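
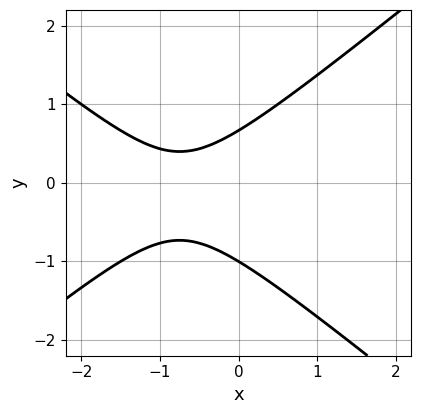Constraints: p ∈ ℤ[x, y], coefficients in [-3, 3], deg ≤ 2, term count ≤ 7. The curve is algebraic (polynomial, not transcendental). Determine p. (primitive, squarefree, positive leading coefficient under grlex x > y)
(a) deg p = 2. The shape is more complex than any degree-1 curve.
(b) From the visible intercepts: it meets the y-axis at y = -1 (among the integer gridlines); the curve avoids every integer x-axis point in the box.
(c) Together with the visible shape, these determine p as stated.

2*x^2 - 3*y^2 + 3*x - y + 2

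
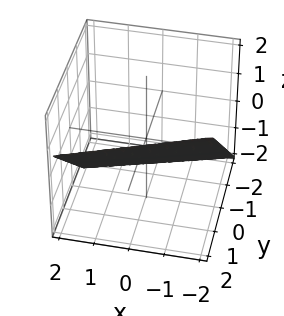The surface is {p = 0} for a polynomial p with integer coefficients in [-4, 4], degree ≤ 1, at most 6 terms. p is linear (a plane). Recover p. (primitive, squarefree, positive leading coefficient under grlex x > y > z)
x - 3*y + 3*z + 2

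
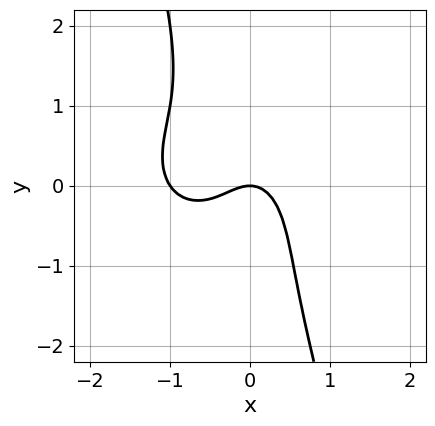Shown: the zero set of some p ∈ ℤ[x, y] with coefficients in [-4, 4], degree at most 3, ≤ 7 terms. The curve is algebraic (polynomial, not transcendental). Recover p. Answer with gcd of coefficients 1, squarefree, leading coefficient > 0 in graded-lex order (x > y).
1. deg p = 3. No degree-2 curve has this shape.
2. Against the integer gridlines: one y-axis crossing is at y = 0; among the integer gridlines, it crosses the x-axis at x ∈ {-1, 0}.
3. The integer polynomial consistent with all of this is the stated p.

3*x^3 + 3*x*y^2 + y^3 + 3*x^2 + 2*y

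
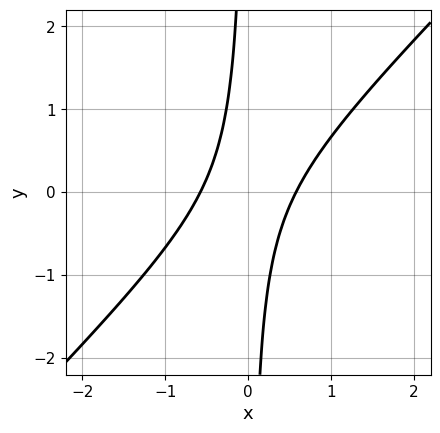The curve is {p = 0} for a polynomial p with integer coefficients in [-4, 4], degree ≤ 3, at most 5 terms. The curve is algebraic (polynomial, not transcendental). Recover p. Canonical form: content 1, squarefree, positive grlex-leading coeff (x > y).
3*x^2 - 3*x*y - 1

1. The degree is 2 — no degree-1 curve has this shape.
2. From the visible intercepts: it misses every integer gridline on the y-axis.
3. These observations pin down the coefficients.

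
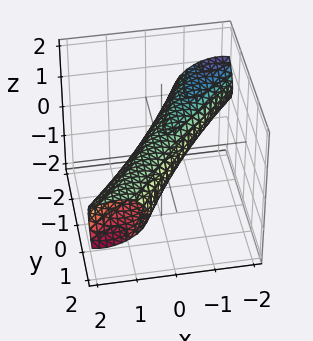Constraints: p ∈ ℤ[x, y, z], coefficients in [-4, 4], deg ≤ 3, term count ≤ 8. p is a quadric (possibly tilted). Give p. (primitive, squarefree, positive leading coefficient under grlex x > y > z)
2*x^2 - 3*x*y + x*z + y^2 + 3*z^2 - 1

First, the degree is 2 — the shape is more complex than any degree-1 surface.
Then, against the integer gridlines: among the integer gridlines, it crosses the y-axis at y ∈ {-1, 1}.
Finally, the integer polynomial consistent with all of this is the stated p.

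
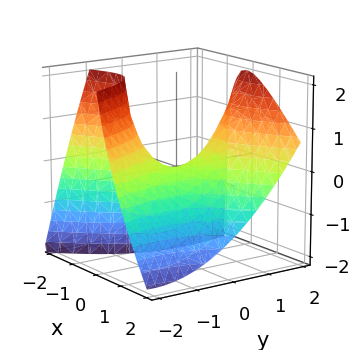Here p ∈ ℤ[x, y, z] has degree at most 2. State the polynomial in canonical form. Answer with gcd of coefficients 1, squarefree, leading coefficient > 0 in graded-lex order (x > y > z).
1. deg p = 2. No degree-1 surface has this shape.
2. Reading off the gridlines: it meets the z-axis at z = 0 (among the integer gridlines); one y-axis crossing is at y = 0; one x-axis crossing is at x = 0.
3. The integer polynomial consistent with all of this is the stated p.

2*x^2 - 2*x*y + 2*x*z - y^2 + 2*z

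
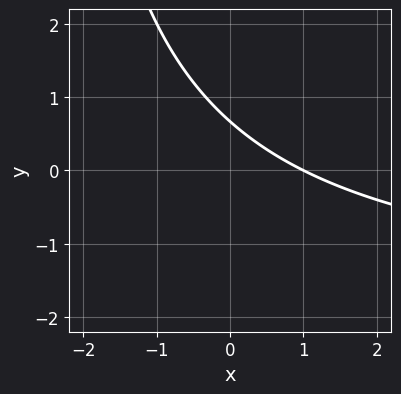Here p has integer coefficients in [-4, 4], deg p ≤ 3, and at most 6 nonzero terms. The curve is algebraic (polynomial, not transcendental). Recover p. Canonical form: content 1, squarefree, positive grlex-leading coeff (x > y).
The degree is 2 — a generic line meets the curve in up to 2 points.
From the visible intercepts: one x-axis crossing is at x = 1.
Matching integer coefficients to the picture gives p.

x*y + 2*x + 3*y - 2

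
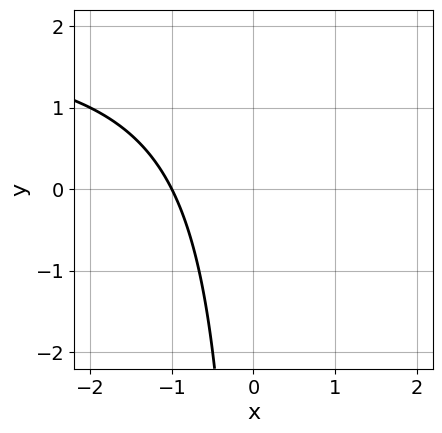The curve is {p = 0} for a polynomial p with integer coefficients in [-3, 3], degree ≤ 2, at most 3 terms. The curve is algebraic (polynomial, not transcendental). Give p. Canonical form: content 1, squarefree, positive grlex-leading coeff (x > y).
(a) The degree is 2 — the shape is more complex than any degree-1 curve.
(b) Checking where it meets the axes: no y-intercept at any integer in the box; it meets the x-axis at x = -1 (among the integer gridlines).
(c) Putting this together gives p.

x*y - 2*x - 2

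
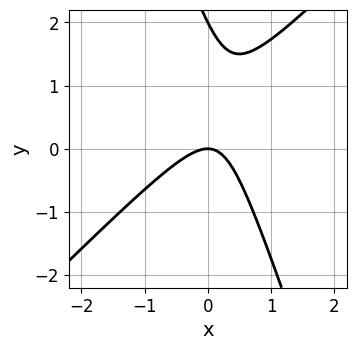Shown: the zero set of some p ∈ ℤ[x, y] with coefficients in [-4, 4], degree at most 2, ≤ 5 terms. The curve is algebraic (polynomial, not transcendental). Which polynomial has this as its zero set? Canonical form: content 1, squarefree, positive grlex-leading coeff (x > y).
(a) The degree is 2 — the shape is more complex than any degree-1 curve.
(b) From the visible intercepts: it meets the x-axis at x = 0 (among the integer gridlines); the y-axis gridline crossings are at y ∈ {0, 2}.
(c) Putting this together gives p.

3*x^2 - 2*x*y - y^2 + 2*y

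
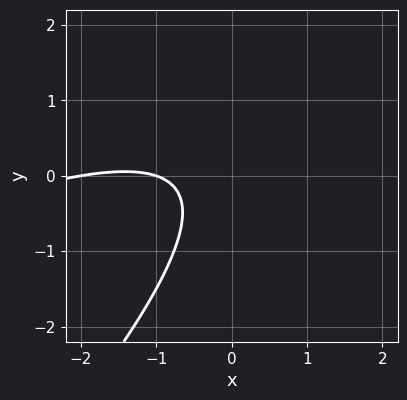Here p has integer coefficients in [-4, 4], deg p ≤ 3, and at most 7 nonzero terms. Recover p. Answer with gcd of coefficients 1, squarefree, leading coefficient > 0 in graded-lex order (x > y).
x^2 - 3*x*y + 2*y^2 + 3*x + 2

(a) Degree: the shape is more complex than any degree-1 curve, so deg p = 2.
(b) From the axis intercepts and sections: it misses every integer gridline on the y-axis; the x-axis gridline crossings are at x ∈ {-2, -1}.
(c) Fitting integer coefficients to these (and the overall shape) gives p.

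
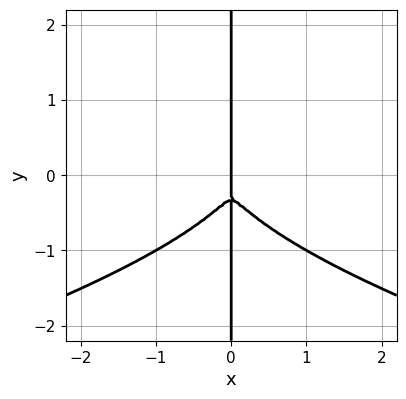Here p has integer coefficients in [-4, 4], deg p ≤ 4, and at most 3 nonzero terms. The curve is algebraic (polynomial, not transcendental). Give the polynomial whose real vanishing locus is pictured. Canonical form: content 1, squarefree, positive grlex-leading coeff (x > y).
3*x*y^3 + 2*x^3 + x*y^2

(a) Degree: no degree-3 curve has this shape, so deg p = 4.
(b) From the axis intercepts and sections: the visible y-axis segment lies entirely on the curve; it crosses the x-axis at the gridline x = 0.
(c) Fitting integer coefficients to these (and the overall shape) gives p.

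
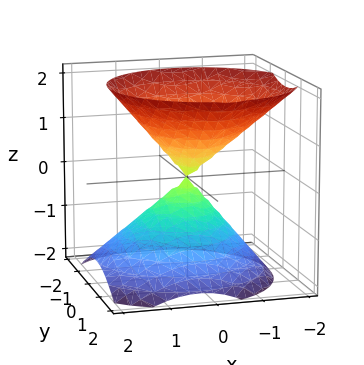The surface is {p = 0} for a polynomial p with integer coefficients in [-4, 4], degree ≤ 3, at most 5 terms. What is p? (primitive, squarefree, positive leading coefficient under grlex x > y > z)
3*x^2 + x*z + 3*y^2 - 3*z^2

There are 2 components.
deg p = 2.
Observable constraints: it crosses the y-axis at the gridline y = 0; one z-axis crossing is at z = 0.
These observations pin down the coefficients.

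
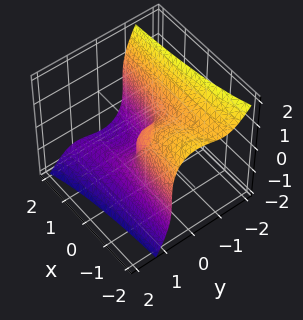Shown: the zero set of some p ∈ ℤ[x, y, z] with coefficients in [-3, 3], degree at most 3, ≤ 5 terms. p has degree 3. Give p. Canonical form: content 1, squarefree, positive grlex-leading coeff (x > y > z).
Degree: a generic line meets the surface in up to 3 points, so deg p = 3.
From the axis intercepts and sections: one x-axis crossing is at x = 0; one y-axis crossing is at y = 0; one z-axis crossing is at z = 0.
Assembling these constraints gives the stated polynomial.

2*x*y^2 - 3*y^3 - z^3 - 2*x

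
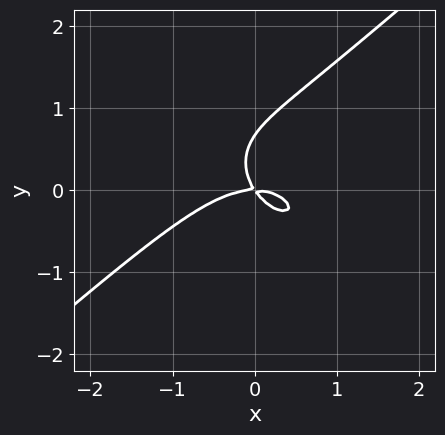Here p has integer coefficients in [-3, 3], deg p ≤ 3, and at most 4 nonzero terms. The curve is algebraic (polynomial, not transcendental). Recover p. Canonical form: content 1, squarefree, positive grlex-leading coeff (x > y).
(a) Degree: a generic line meets the curve in up to 3 points, so deg p = 3.
(b) From the axis intercepts and sections: it crosses the x-axis at the gridline x = 0; it meets the y-axis at y = 0 (among the integer gridlines).
(c) Putting this together gives p.

2*x^3 - 3*y^3 + 3*x*y + 2*y^2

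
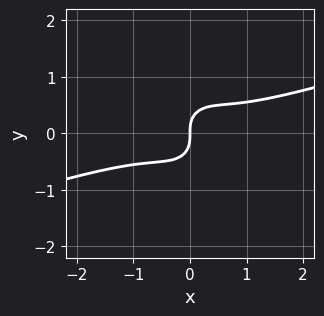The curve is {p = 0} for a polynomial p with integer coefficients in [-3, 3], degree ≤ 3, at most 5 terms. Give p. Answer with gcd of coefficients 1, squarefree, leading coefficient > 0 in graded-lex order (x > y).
x^3 - 3*x^2*y - 2*y^3 + x

(a) deg p = 3.
(b) Reading off the gridlines: it meets the x-axis at x = 0 (among the integer gridlines); it meets the y-axis at y = 0 (among the integer gridlines).
(c) Assembling these constraints gives the stated polynomial.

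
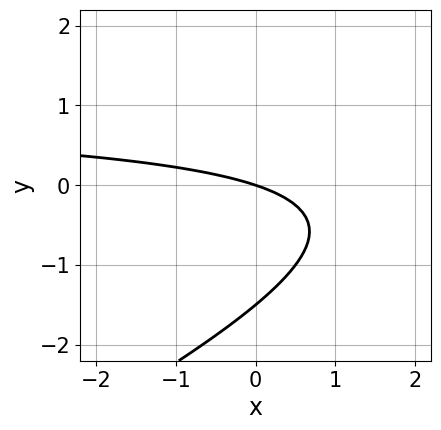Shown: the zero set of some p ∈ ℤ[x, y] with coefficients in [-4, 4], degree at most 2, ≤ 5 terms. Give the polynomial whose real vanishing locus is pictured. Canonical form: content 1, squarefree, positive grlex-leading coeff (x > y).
x*y - 2*y^2 - x - 3*y

First, deg p = 2.
Next, from the axis intercepts and sections: one y-axis crossing is at y = 0; one x-axis crossing is at x = 0.
Finally, putting this together gives p.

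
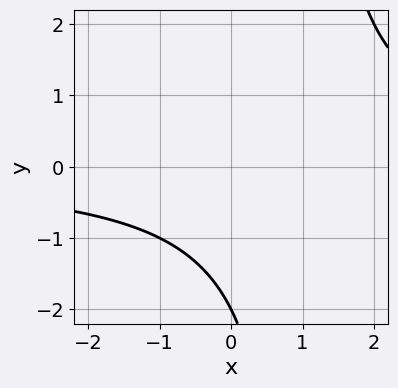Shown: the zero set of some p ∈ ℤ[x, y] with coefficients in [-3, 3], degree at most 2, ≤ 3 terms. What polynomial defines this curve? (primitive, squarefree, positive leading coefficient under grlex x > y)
First, degree: no degree-1 curve has this shape, so deg p = 2.
Next, from the visible intercepts: the curve avoids every integer x-axis point in the box; one y-axis crossing is at y = -2.
Finally, together with the visible shape, these determine p as stated.

x*y - y - 2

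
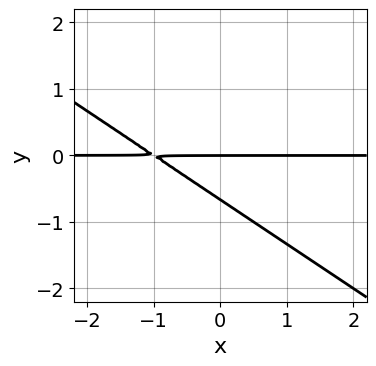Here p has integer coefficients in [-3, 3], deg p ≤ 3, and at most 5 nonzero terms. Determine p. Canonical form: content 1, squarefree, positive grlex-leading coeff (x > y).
First, the degree is 2 — the shape is more complex than any degree-1 curve.
Then, reading off the gridlines: one y-axis crossing is at y = 0; the visible x-axis segment lies entirely on the curve.
Finally, putting this together gives p.

2*x*y + 3*y^2 + 2*y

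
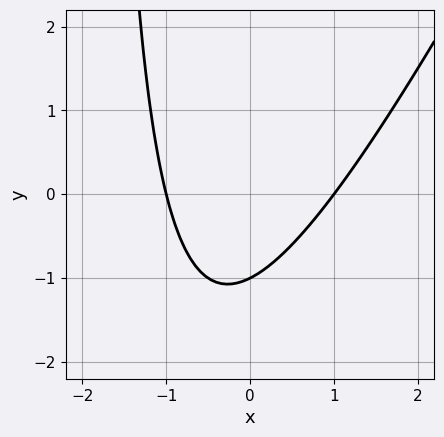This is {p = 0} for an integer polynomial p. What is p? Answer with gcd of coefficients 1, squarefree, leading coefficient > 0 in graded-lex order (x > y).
2*x^2 - x*y - 2*y - 2

Degree: the shape is more complex than any degree-1 curve, so deg p = 2.
Observable constraints: it meets the y-axis at y = -1 (among the integer gridlines); among the integer gridlines, it crosses the x-axis at x ∈ {-1, 1}.
Assembling these constraints gives the stated polynomial.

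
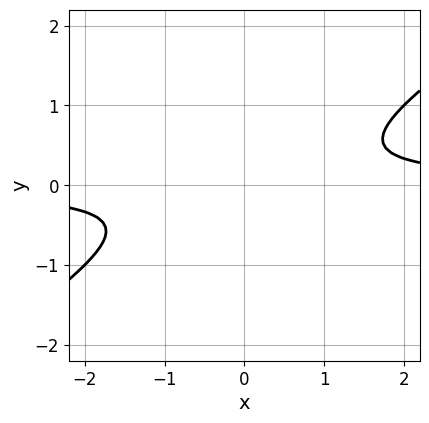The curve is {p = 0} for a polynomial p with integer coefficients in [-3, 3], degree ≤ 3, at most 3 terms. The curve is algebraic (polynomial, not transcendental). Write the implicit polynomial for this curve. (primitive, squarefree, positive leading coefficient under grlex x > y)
First, degree: the shape is more complex than any degree-1 curve, so deg p = 2.
Next, observable constraints: the curve avoids every integer x-axis point in the box; it misses every integer gridline on the y-axis.
Finally, these observations pin down the coefficients.

2*x*y - 3*y^2 - 1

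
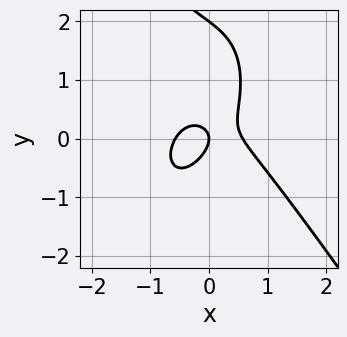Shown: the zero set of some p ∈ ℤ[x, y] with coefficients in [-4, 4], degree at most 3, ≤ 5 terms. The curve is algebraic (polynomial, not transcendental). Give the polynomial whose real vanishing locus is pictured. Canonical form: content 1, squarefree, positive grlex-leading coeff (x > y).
3*x^3 + y^3 + 2*x*y - 2*y^2 - x

1. The degree is 3 — the shape is more complex than any degree-2 curve.
2. Against the integer gridlines: it crosses the x-axis at the gridline x = 0; the y-axis gridline crossings are at y ∈ {0, 2}.
3. These observations pin down the coefficients.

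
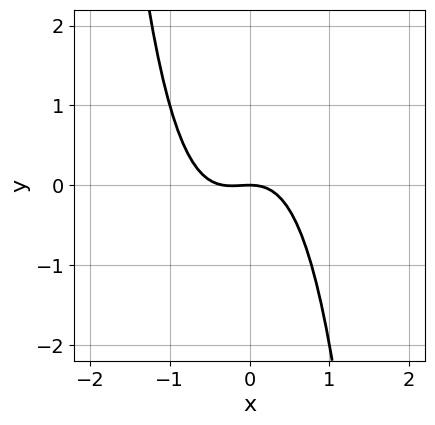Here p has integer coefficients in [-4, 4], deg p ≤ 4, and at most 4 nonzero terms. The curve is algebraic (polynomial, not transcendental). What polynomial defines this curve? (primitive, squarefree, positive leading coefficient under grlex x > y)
3*x^3 + x^2 + 2*y

Degree: no degree-2 curve has this shape, so deg p = 3.
From the visible intercepts: it meets the x-axis at x = 0 (among the integer gridlines); one y-axis crossing is at y = 0.
Fitting integer coefficients to these (and the overall shape) gives p.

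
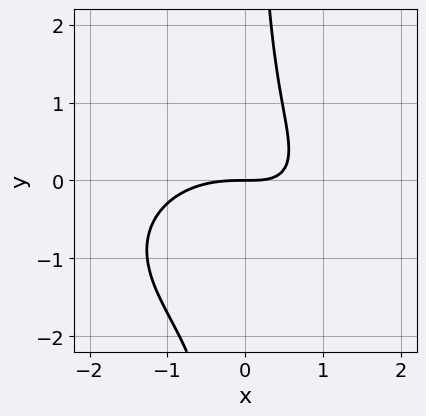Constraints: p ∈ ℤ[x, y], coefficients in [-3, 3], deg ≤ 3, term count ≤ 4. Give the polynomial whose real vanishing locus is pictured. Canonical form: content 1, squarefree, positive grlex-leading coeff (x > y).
Degree: the shape is more complex than any degree-2 curve, so deg p = 3.
Reading off the gridlines: one y-axis crossing is at y = 0; it meets the x-axis at x = 0 (among the integer gridlines).
Together with the visible shape, these determine p as stated.

x^3 + 2*x*y^2 + 2*x*y - 2*y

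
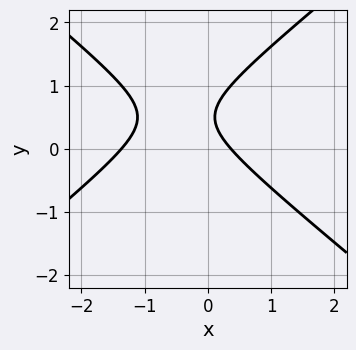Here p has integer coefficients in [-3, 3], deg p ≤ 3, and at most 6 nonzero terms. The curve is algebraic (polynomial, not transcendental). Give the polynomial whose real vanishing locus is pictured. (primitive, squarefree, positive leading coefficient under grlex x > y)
2*x^2 - 3*y^2 + 2*x + 3*y - 1

1. deg p = 2. A generic line meets the curve in up to 2 points.
2. Against the integer gridlines: no y-intercept at any integer in the box.
3. Together with the visible shape, these determine p as stated.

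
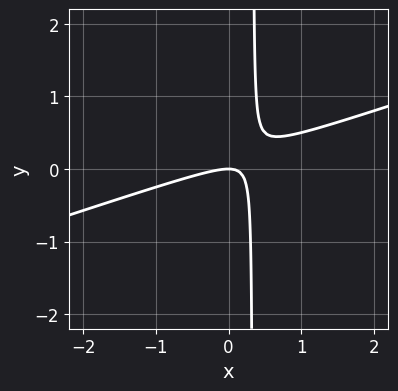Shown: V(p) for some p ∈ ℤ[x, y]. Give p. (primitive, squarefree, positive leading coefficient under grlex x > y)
x^2 - 3*x*y + y

First, degree: no degree-1 curve has this shape, so deg p = 2.
Then, from the axis intercepts and sections: it meets the y-axis at y = 0 (among the integer gridlines); one x-axis crossing is at x = 0.
Finally, together with the visible shape, these determine p as stated.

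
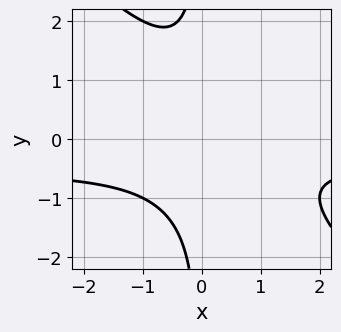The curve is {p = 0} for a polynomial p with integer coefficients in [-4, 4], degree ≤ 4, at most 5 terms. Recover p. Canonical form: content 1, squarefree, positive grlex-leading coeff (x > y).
2*x^2*y + 2*x*y^2 + x^2 - x + 2

Degree: the shape is more complex than any degree-2 curve, so deg p = 3.
Against the integer gridlines: it misses every integer gridline on the y-axis; no x-intercept at any integer in the box.
Together with the visible shape, these determine p as stated.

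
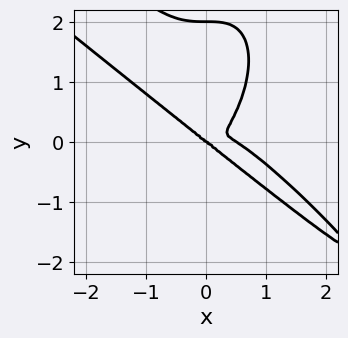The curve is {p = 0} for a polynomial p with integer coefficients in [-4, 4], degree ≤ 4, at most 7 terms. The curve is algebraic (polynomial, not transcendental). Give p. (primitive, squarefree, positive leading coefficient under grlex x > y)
2*x^4 + 3*x^3*y + y^4 - x^3 - 2*y^3

1. Degree: a generic line meets the curve in up to 4 points, so deg p = 4.
2. From the axis intercepts and sections: among the integer gridlines, it crosses the y-axis at y ∈ {0, 2}; one x-axis crossing is at x = 0.
3. Assembling these constraints gives the stated polynomial.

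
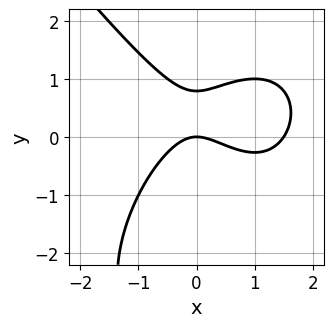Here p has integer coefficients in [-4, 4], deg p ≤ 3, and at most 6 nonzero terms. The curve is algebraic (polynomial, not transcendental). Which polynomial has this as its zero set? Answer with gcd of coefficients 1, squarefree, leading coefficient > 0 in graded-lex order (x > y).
2*x^3 + y^3 - 3*x^2 + 3*y^2 - 3*y

deg p = 3.
From the visible intercepts: one x-axis crossing is at x = 0; it crosses the y-axis at the gridline y = 0.
The integer polynomial consistent with all of this is the stated p.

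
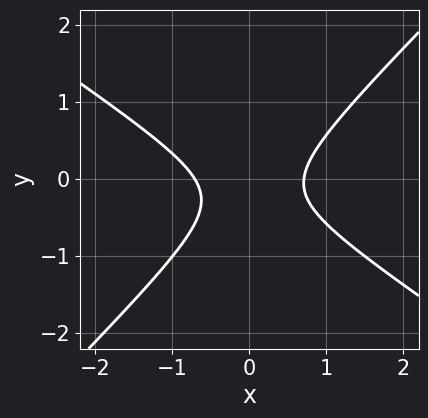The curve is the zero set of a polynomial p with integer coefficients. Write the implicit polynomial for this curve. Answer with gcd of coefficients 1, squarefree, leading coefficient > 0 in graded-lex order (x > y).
2*x^2 + x*y - 3*y^2 - y - 1

First, the degree is 2 — the shape is more complex than any degree-1 curve.
Then, reading off the gridlines: it misses every integer gridline on the y-axis.
Finally, matching integer coefficients to the picture gives p.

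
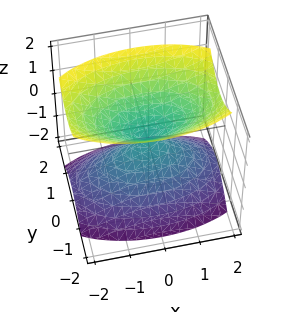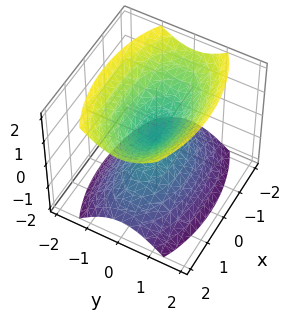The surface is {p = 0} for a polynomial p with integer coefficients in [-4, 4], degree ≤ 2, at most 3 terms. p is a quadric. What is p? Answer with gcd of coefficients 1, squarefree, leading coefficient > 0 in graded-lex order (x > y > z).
The picture has 2 separate pieces. They look like related sheets of one shape, so recover p as a whole.
The degree is 2 — a double cone through the origin; a quadric.
Symmetries: the z ↦ −z reflection is a symmetry, so z appears only in even powers; the y ↦ −y reflection is a symmetry, so y appears only in even powers; the x ↦ −x reflection is a symmetry, so x appears only in even powers.
Against the integer gridlines: it crosses the y-axis at the gridline y = 0; one x-axis crossing is at x = 0.
Solving for integer coefficients yields p as stated.

x^2 + 3*y^2 - 2*z^2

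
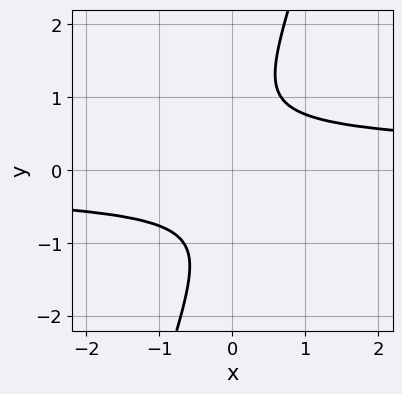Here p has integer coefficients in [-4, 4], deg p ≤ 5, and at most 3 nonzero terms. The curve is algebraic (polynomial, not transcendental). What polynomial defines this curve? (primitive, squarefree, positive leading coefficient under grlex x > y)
(a) deg p = 4. The shape is more complex than any degree-3 curve.
(b) Checking where it meets the axes: the curve avoids every integer y-axis point in the box; it misses every integer gridline on the x-axis.
(c) Solving for integer coefficients yields p as stated.

3*x*y^3 - y^4 - 1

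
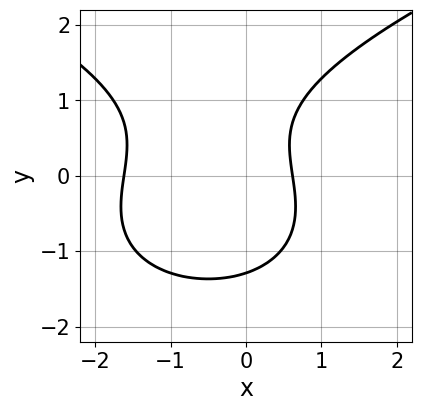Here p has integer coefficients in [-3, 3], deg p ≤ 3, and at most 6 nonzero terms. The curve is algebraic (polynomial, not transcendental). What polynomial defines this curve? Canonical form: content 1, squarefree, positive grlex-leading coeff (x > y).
1. The degree is 3 — a generic line meets the curve in up to 3 points.
2. The integer polynomial consistent with all of this is the stated p.

2*y^3 - 3*x^2 - 3*x - y + 3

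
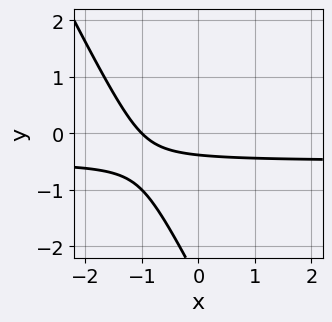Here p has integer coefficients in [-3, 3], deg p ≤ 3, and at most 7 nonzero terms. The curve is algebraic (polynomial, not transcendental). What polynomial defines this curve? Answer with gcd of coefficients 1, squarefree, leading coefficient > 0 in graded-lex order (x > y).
2*x*y + y^2 + x + 3*y + 1

First, deg p = 2. A generic line meets the curve in up to 2 points.
Then, observable constraints: it meets the x-axis at x = -1 (among the integer gridlines).
Finally, matching integer coefficients to the picture gives p.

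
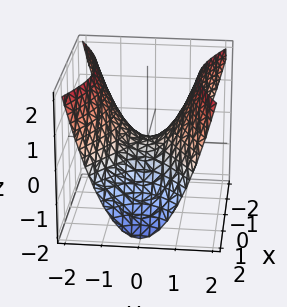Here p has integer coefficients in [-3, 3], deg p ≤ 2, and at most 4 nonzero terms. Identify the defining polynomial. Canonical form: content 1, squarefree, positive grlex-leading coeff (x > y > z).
The degree is 2 — a saddle surface; a quadric.
Symmetries: it's symmetric under x → −x, forcing even powers of x; mirror symmetry y ↦ −y ⇒ only even powers of y.
From the axis intercepts and sections: one y-axis crossing is at y = 0; one x-axis crossing is at x = 0; it meets the z-axis at z = 0 (among the integer gridlines).
These observations pin down the coefficients.

x^2 - 2*y^2 + 2*z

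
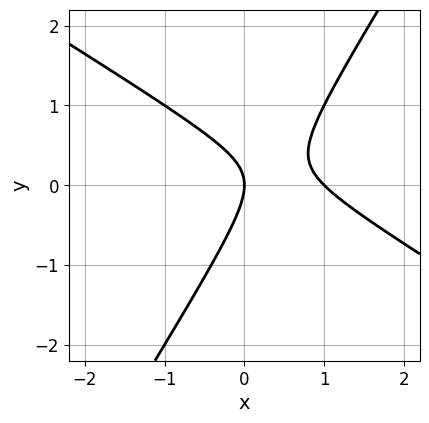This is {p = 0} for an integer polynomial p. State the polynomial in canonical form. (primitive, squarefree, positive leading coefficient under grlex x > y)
x^2 + x*y - y^2 - x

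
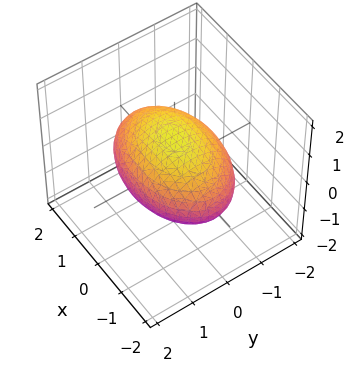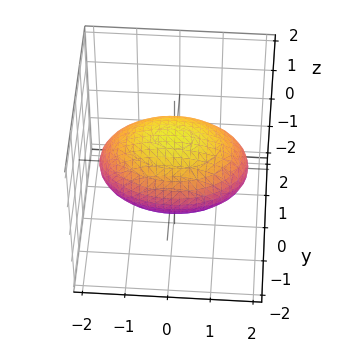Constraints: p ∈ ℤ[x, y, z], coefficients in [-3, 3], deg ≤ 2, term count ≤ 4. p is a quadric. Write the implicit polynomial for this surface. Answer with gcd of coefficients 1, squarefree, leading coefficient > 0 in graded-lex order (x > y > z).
(a) Degree: a closed, bounded, convex surface; a quadric, so deg p = 2.
(b) Symmetries: mirror symmetry x ↦ −x ⇒ only even powers of x; it's symmetric under z → −z, forcing even powers of z; it's symmetric under y → −y, forcing even powers of y.
(c) Reading off the gridlines: among the integer gridlines, it crosses the z-axis at z ∈ {-1, 1}.
(d) These observations pin down the coefficients.

x^2 + 2*y^2 + 3*z^2 - 3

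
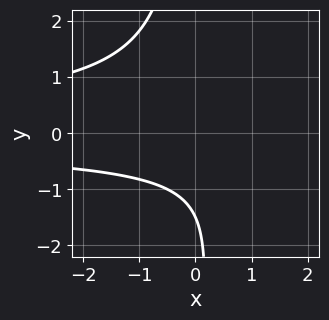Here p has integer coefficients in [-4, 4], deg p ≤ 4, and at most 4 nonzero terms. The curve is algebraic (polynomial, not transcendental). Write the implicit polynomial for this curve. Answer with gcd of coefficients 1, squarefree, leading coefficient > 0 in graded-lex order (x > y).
2*x*y^2 + 2*y + 3

(a) The degree is 3 — no degree-2 curve has this shape.
(b) From the axis intercepts and sections: it misses every integer gridline on the x-axis.
(c) Fitting integer coefficients to these (and the overall shape) gives p.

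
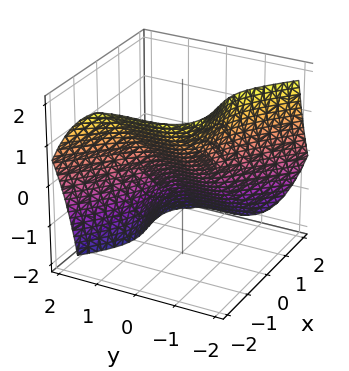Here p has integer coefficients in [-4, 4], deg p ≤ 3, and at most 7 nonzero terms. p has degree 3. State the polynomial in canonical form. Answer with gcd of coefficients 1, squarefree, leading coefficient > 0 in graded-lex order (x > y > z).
(a) deg p = 3.
(b) Against the integer gridlines: one x-axis crossing is at x = 0; it crosses the y-axis at the gridline y = 0; it crosses the z-axis at the gridline z = 0.
(c) Putting this together gives p.

x^3 + x^2*z + y^3 + x + z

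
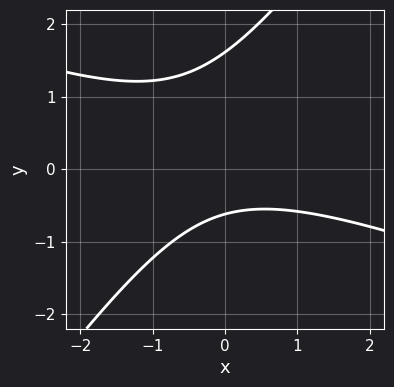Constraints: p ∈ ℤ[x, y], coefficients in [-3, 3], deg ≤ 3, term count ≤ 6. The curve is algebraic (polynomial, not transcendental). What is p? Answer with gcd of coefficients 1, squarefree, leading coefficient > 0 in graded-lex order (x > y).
1. deg p = 2.
2. Observable constraints: the curve avoids every integer x-axis point in the box.
3. Solving for integer coefficients yields p as stated.

x^2 + 2*x*y - 2*y^2 + 2*y + 2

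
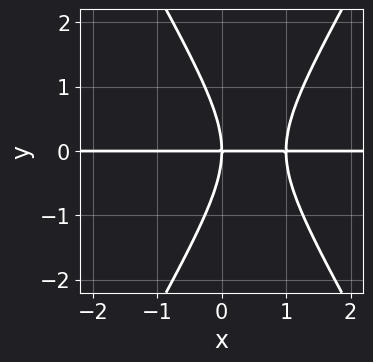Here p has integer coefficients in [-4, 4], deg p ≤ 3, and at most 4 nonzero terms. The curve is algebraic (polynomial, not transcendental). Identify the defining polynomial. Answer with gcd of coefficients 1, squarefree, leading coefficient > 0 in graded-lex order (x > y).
3*x^2*y - y^3 - 3*x*y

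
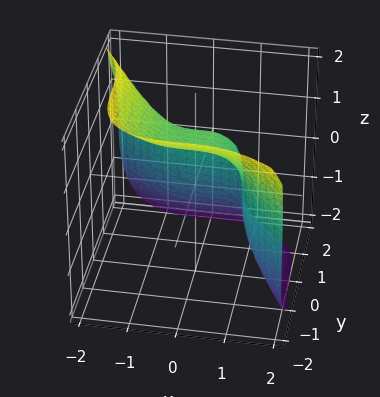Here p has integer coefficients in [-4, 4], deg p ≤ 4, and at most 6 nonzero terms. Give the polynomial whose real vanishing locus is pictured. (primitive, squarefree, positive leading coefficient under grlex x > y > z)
3*x^3 + 3*y^3 + 2*z^3 + y - 3

First, the degree is 3 — the shape is more complex than any degree-2 surface.
Then, checking where it meets the axes: it meets the x-axis at x = 1 (among the integer gridlines).
Finally, putting this together gives p.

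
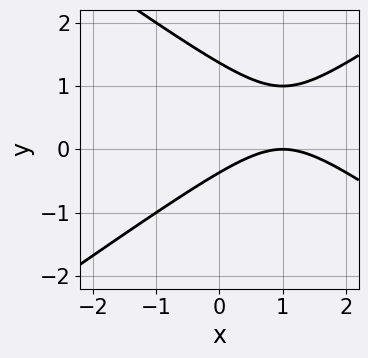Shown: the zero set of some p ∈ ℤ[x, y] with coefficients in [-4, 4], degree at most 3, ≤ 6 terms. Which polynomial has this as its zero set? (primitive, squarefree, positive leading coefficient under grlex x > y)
deg p = 2. The shape is more complex than any degree-1 curve.
Checking where it meets the axes: it meets the x-axis at x = 1 (among the integer gridlines).
Putting this together gives p.

x^2 - 2*y^2 - 2*x + 2*y + 1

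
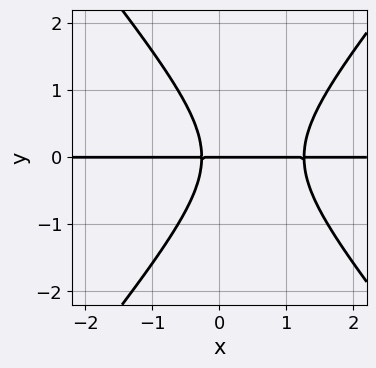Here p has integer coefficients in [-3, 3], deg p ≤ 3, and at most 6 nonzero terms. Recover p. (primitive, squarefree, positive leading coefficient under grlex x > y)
3*x^2*y - 2*y^3 - 3*x*y - y

1. The degree is 3 — a generic line meets the curve in up to 3 points.
2. Observable constraints: every point of the x-axis in the box is on the curve; one y-axis crossing is at y = 0.
3. The integer polynomial consistent with all of this is the stated p.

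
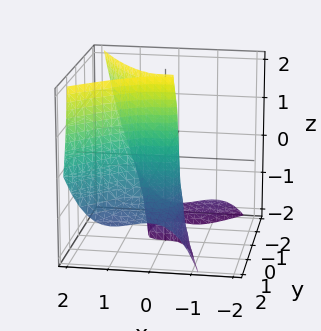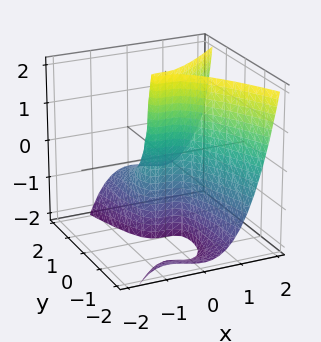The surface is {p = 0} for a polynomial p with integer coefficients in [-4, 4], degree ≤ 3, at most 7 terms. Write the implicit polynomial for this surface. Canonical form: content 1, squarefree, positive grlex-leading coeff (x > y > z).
deg p = 3. The shape is more complex than any degree-2 surface.
Against the integer gridlines: one y-axis crossing is at y = 0; the visible z-axis segment lies entirely on the surface.
These observations pin down the coefficients.

3*x^3 - 2*x^2*y - 2*y^2*z - 3*y^2 + 2*y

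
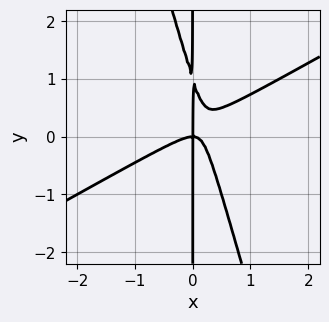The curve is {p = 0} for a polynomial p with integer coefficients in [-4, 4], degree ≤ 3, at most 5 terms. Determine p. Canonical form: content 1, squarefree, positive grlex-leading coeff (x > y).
First, deg p = 3. No degree-2 curve has this shape.
Then, reading off the gridlines: it meets the x-axis at x = 0 (among the integer gridlines); the visible y-axis segment lies entirely on the curve.
Finally, the integer polynomial consistent with all of this is the stated p.

2*x^3 - 3*x^2*y - x*y^2 + x*y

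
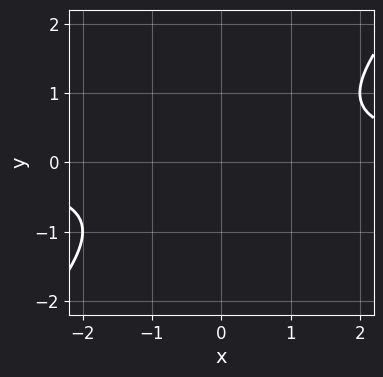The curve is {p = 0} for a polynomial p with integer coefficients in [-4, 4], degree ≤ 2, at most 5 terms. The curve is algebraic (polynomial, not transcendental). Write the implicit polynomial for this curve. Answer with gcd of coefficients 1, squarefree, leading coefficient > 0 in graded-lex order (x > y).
deg p = 2.
Checking where it meets the axes: no y-intercept at any integer in the box; no x-intercept at any integer in the box.
Matching integer coefficients to the picture gives p.

x*y - y^2 - 1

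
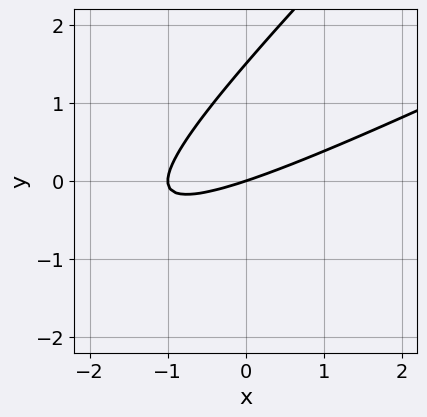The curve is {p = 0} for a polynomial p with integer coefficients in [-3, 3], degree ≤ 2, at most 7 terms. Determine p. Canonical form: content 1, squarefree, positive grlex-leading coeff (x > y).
x^2 - 3*x*y + 2*y^2 + x - 3*y

Degree: no degree-1 curve has this shape, so deg p = 2.
From the visible intercepts: one y-axis crossing is at y = 0; the x-axis gridline crossings are at x ∈ {-1, 0}.
The integer polynomial consistent with all of this is the stated p.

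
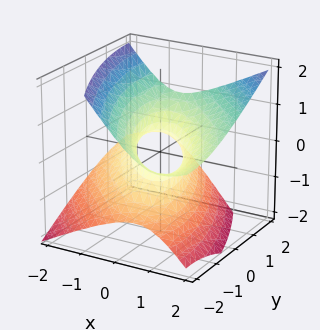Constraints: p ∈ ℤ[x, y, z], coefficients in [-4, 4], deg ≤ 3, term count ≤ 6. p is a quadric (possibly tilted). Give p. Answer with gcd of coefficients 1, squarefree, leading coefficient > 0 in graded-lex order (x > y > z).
2*x^2 + 2*x*y - 2*x*z + y^2 - 3*z^2 - 1

First, the degree is 2 — the shape is more complex than any degree-1 surface.
Next, observable constraints: among the integer gridlines, it crosses the y-axis at y ∈ {-1, 1}; no z-intercept at any integer in the box.
Finally, matching integer coefficients to the picture gives p.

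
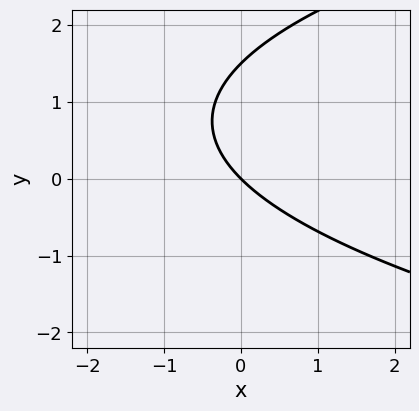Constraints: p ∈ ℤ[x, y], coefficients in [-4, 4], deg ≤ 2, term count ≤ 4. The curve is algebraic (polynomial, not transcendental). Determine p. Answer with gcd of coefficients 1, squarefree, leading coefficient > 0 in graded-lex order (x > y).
2*y^2 - 3*x - 3*y

(a) The degree is 2 — no degree-1 curve has this shape.
(b) From the axis intercepts and sections: one y-axis crossing is at y = 0; it meets the x-axis at x = 0 (among the integer gridlines).
(c) Assembling these constraints gives the stated polynomial.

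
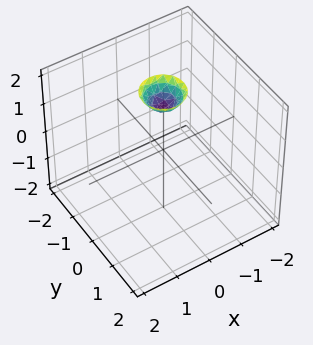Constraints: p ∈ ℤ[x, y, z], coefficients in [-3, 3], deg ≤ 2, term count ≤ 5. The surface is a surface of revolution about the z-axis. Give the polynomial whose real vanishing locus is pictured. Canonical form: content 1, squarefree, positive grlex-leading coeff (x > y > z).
3*x^2 + 3*y^2 - 2*z + 3

1. The degree is 2 — a generic line meets the surface in up to 2 points.
2. Symmetries: rotational symmetry about the z-axis ⇒ p depends on x, y only through x² + y².
3. From the visible intercepts: the surface avoids every integer y-axis point in the box; a circular section at z = 2 has radius between 0 and 1; it misses every integer gridline on the x-axis.
4. Matching integer coefficients to the picture gives p.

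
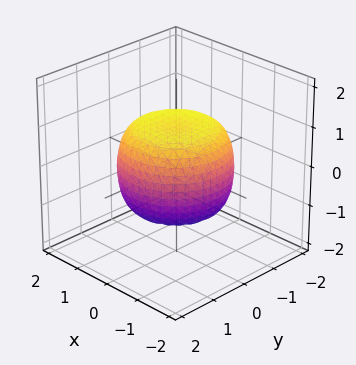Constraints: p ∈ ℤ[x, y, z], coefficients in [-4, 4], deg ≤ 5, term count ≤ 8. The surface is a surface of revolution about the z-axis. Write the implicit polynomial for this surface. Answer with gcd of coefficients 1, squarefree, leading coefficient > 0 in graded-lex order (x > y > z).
2*x^4 + 4*x^2*y^2 + 2*y^4 - 2*x^2 - 2*y^2 + 3*z^2 - 3

1. deg p = 4.
2. Symmetry: every cross-section ⟂ z is a circle, so x, y appear only via x² + y².
3. Checking where it meets the axes: among the integer gridlines, it crosses the z-axis at z ∈ {-1, 1}; a circular section at z = 0 has radius between 1 and 2.
4. The integer polynomial consistent with all of this is the stated p.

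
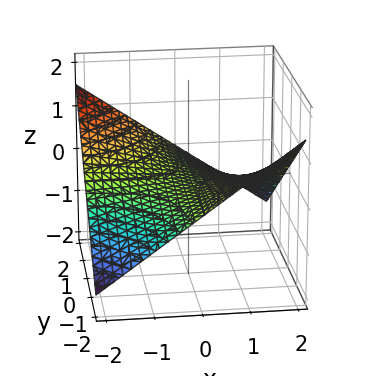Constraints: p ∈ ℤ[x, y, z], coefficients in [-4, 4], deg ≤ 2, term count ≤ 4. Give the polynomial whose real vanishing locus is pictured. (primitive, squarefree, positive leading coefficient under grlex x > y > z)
x*y + 3*z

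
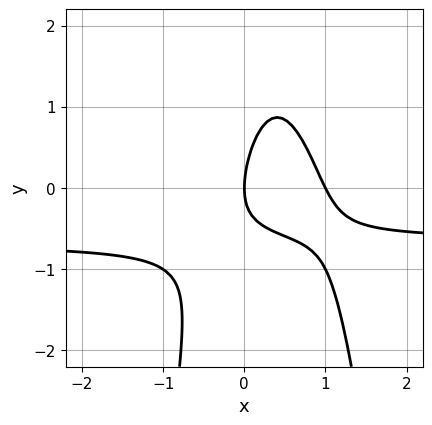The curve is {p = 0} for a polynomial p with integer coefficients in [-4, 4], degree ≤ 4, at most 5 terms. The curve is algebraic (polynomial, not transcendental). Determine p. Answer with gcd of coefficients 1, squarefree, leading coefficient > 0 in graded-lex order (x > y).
1. Degree: no degree-2 curve has this shape, so deg p = 3.
2. Reading off the gridlines: among the integer gridlines, it crosses the x-axis at x ∈ {0, 1}; one y-axis crossing is at y = 0.
3. Assembling these constraints gives the stated polynomial.

3*x^2*y + 2*x^2 - 2*x*y + y^2 - 2*x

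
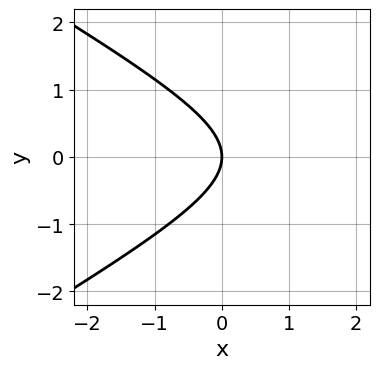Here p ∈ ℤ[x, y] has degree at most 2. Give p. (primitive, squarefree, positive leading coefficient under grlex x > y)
deg p = 2.
Symmetries: the y ↦ −y reflection is a symmetry, so y appears only in even powers.
Checking where it meets the axes: it crosses the y-axis at the gridline y = 0; it meets the x-axis at x = 0 (among the integer gridlines).
Together with the visible shape, these determine p as stated.

x^2 - 3*y^2 - 3*x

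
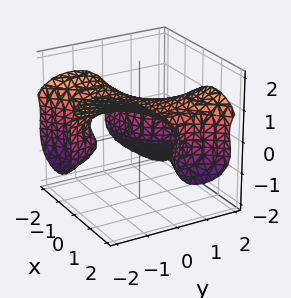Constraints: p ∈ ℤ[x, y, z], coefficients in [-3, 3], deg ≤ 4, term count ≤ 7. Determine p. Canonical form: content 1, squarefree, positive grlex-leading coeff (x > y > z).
deg p = 3. No degree-2 surface has this shape.
Observable constraints: it misses every integer gridline on the x-axis; it misses every integer gridline on the y-axis.
Assembling these constraints gives the stated polynomial.

2*x^2*y - 2*x*y^2 + 3*z^3 - z - 1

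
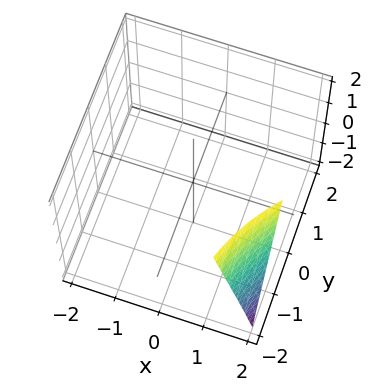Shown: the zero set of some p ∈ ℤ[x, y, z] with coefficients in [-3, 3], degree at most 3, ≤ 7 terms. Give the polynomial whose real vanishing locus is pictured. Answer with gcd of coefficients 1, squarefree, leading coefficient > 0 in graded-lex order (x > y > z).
x^3 - x^2*y - 3*x^2 + x*z - 3

First, deg p = 3. No degree-2 surface has this shape.
Next, checking where it meets the axes: no z-intercept at any integer in the box; no x-intercept at any integer in the box.
Finally, fitting integer coefficients to these (and the overall shape) gives p.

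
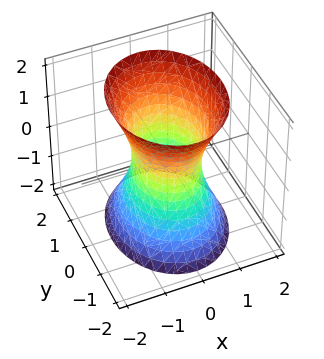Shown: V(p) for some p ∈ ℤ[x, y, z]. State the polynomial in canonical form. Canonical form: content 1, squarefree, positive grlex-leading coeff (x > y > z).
(a) deg p = 2. One connected sheet with a waist; a quadric.
(b) Symmetries: mirror symmetry z ↦ −z ⇒ only even powers of z; the x ↦ −x reflection is a symmetry, so x appears only in even powers; the y ↦ −y reflection is a symmetry, so y appears only in even powers.
(c) From the axis intercepts and sections: among the integer gridlines, it crosses the y-axis at y ∈ {-1, 1}; no z-intercept at any integer in the box.
(d) Together with the visible shape, these determine p as stated.

3*x^2 + 2*y^2 - z^2 - 2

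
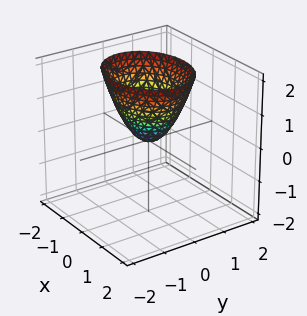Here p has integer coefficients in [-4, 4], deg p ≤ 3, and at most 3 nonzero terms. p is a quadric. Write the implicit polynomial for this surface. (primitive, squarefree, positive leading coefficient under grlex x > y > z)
2*x^2 + 3*y^2 - 2*z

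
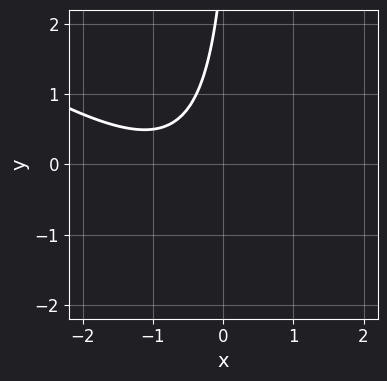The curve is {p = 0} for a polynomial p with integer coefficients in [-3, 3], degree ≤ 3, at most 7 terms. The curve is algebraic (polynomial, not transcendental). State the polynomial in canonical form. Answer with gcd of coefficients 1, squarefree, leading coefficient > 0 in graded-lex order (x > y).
2*x^2 + 3*x*y + 3*x - y + 3

1. deg p = 2.
2. Observable constraints: no y-intercept at any integer in the box; the curve avoids every integer x-axis point in the box.
3. Together with the visible shape, these determine p as stated.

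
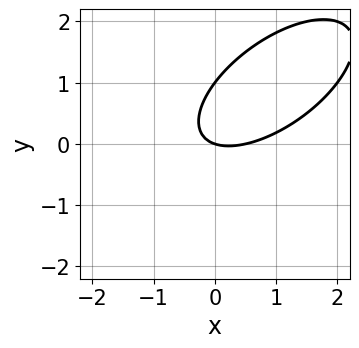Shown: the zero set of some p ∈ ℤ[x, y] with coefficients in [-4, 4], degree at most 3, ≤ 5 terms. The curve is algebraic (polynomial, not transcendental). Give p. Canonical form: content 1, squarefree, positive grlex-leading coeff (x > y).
2*x^2 - 3*x*y + 3*y^2 - x - 3*y

First, deg p = 2. A generic line meets the curve in up to 2 points.
Next, from the visible intercepts: one x-axis crossing is at x = 0; among the integer gridlines, it crosses the y-axis at y ∈ {0, 1}.
Finally, matching integer coefficients to the picture gives p.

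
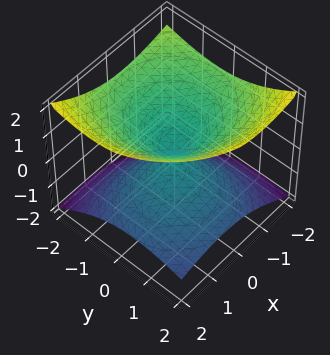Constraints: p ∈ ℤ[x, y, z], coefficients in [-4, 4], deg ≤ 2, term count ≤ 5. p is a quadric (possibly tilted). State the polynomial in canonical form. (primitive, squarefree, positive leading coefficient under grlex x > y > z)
x^2 + x*z + y^2 + y*z - 2*z^2

(a) I count 2 distinct pieces. They look like related sheets of one shape, so recover p as a whole.
(b) deg p = 2. A generic line meets the surface in up to 2 points.
(c) Reading off the gridlines: it meets the z-axis at z = 0 (among the integer gridlines); one y-axis crossing is at y = 0.
(d) Matching integer coefficients to the picture gives p.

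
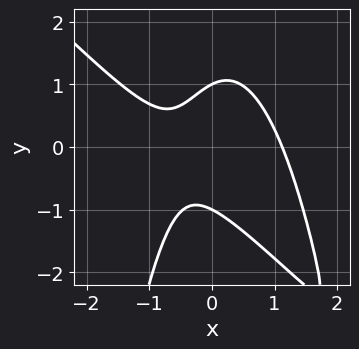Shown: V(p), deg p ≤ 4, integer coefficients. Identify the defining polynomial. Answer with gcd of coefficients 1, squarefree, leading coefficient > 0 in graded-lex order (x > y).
deg p = 3. A generic line meets the curve in up to 3 points.
Checking where it meets the axes: among the integer gridlines, it crosses the y-axis at y ∈ {-1, 1}.
Solving for integer coefficients yields p as stated.

3*x^3 + 3*x^2*y + 2*y^2 - 2*x - 2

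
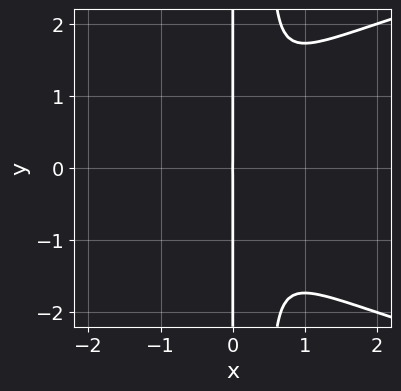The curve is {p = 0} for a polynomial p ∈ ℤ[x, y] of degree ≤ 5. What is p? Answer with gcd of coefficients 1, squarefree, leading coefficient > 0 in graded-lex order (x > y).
(a) The degree is 4 — no degree-3 curve has this shape.
(b) Symmetries: it's symmetric under y → −y, forcing even powers of y.
(c) Observable constraints: every point of the y-axis in the box is on the curve; it meets the x-axis at x = 0 (among the integer gridlines).
(d) These observations pin down the coefficients.

2*x^2*y^2 - 3*x^3 - x*y^2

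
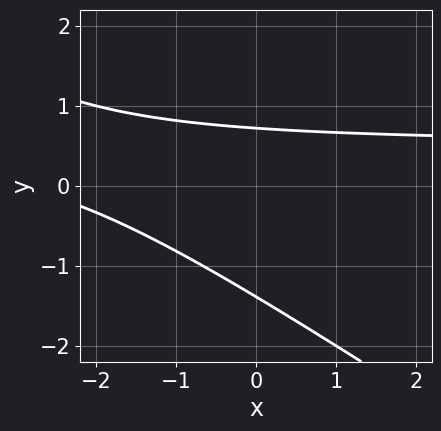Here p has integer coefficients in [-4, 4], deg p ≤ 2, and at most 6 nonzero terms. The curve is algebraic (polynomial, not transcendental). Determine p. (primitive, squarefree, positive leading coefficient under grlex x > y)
First, degree: the shape is more complex than any degree-1 curve, so deg p = 2.
Next, against the integer gridlines: it misses every integer gridline on the x-axis.
Finally, these observations pin down the coefficients.

2*x*y + 3*y^2 - x + 2*y - 3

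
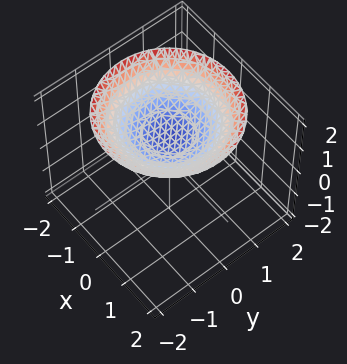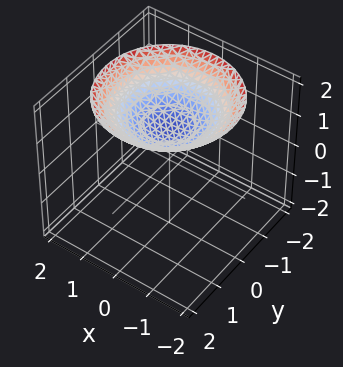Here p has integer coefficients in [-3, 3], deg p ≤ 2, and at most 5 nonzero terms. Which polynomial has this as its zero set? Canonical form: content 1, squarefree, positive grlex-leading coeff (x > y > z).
x^2 + y^2 - 3*z + 3

First, degree: no degree-1 surface has this shape, so deg p = 2.
Then, symmetry: every cross-section ⟂ z is a circle, so x, y appear only via x² + y².
Then, from the visible intercepts: a circular section at z = 2 has radius between 1 and 2; no x-intercept at any integer in the box.
Finally, the integer polynomial consistent with all of this is the stated p. Check: (0, 0, 1) on the z-axis lies on the surface, and p(0, 0, 1) = 0. ✓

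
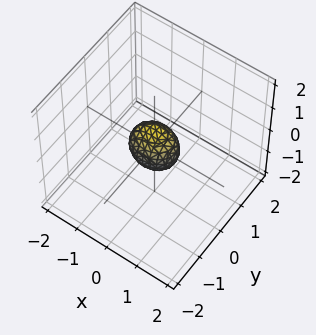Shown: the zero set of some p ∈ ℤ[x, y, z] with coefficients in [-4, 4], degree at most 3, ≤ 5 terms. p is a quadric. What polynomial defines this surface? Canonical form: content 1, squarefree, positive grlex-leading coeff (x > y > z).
(a) Degree: a closed, bounded, convex surface; a quadric, so deg p = 2.
(b) Symmetries: mirror symmetry y ↦ −y ⇒ only even powers of y; the x ↦ −x reflection is a symmetry, so x appears only in even powers; the z ↦ −z reflection is a symmetry, so z appears only in even powers.
(c) The integer polynomial consistent with all of this is the stated p.

2*x^2 + 3*y^2 + 2*z^2 - 1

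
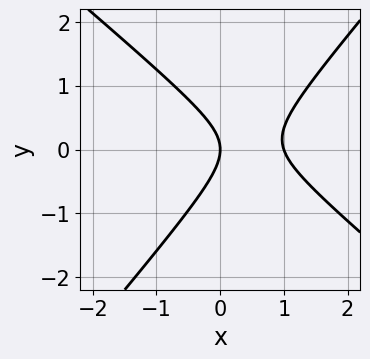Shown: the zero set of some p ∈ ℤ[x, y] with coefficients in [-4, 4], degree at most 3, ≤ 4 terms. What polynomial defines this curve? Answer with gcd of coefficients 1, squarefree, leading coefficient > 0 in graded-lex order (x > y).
First, the degree is 2 — a generic line meets the curve in up to 2 points.
Then, from the visible intercepts: it crosses the y-axis at the gridline y = 0; the x-axis gridline crossings are at x ∈ {0, 1}.
Finally, fitting integer coefficients to these (and the overall shape) gives p.

3*x^2 + x*y - 3*y^2 - 3*x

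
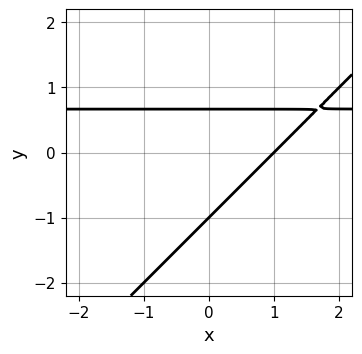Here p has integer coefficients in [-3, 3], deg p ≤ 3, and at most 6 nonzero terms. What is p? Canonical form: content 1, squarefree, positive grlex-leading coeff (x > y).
3*x*y - 3*y^2 - 2*x - y + 2

The degree is 2 — no degree-1 curve has this shape.
From the axis intercepts and sections: one x-axis crossing is at x = 1; one y-axis crossing is at y = -1.
Matching integer coefficients to the picture gives p.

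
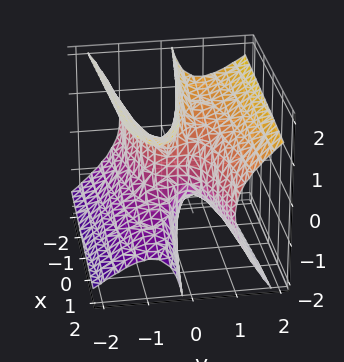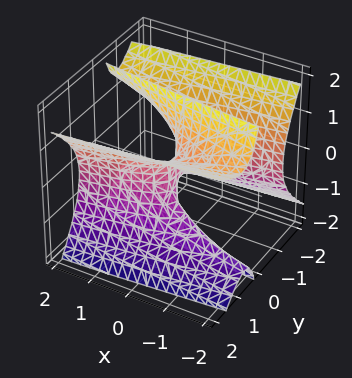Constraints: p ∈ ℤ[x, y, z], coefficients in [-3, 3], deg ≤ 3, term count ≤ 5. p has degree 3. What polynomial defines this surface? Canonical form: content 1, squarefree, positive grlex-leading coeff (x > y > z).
2*y^3 - y^2*z - 2*y*z^2 - x

1. Degree: the shape is more complex than any degree-2 surface, so deg p = 3.
2. Checking where it meets the axes: one y-axis crossing is at y = 0; the visible z-axis segment lies entirely on the surface; it crosses the x-axis at the gridline x = 0.
3. Assembling these constraints gives the stated polynomial.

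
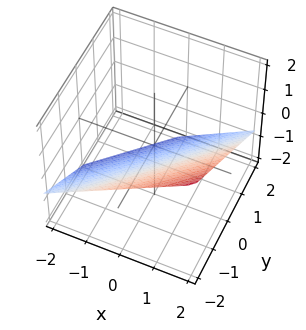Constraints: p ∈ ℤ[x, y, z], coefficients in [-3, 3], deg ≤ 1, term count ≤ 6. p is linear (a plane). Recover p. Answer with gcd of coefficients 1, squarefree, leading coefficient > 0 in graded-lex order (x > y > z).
2*x - 2*y - 3*z - 2

deg p = 1. Every cross-section is a straight line — this is a plane.
Checking where it meets the axes: one x-axis crossing is at x = 1; it crosses the y-axis at the gridline y = -1.
Solving for integer coefficients yields p as stated.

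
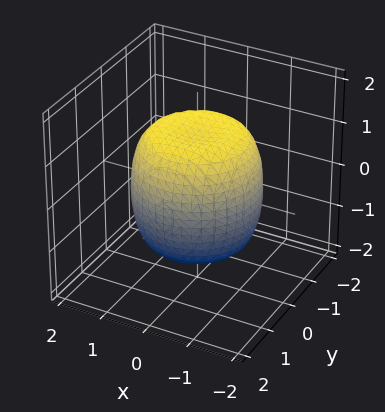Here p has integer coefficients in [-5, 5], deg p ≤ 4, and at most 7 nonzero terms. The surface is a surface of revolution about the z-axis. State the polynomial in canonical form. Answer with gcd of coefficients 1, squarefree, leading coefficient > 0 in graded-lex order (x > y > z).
2*x^4 + 4*x^2*y^2 + 2*y^4 - 2*x^2 - 2*y^2 + 2*z^2 - 3

(a) Degree: a generic line meets the surface in up to 4 points, so deg p = 4.
(b) Symmetries: the surface is invariant under rotation about z: p = q(x² + y², z).
(c) From the visible intercepts: a circular section at z = -1 has radius between 1 and 2.
(d) Fitting integer coefficients to these (and the overall shape) gives p.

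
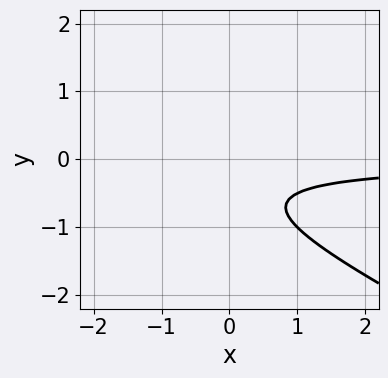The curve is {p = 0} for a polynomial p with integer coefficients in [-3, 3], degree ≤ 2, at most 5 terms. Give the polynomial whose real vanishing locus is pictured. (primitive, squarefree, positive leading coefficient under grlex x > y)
x*y + 2*y^2 + 2*y + 1

1. deg p = 2. A generic line meets the curve in up to 2 points.
2. Observable constraints: the curve avoids every integer y-axis point in the box; the curve avoids every integer x-axis point in the box.
3. Fitting integer coefficients to these (and the overall shape) gives p.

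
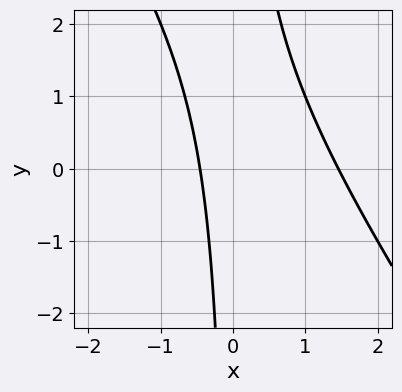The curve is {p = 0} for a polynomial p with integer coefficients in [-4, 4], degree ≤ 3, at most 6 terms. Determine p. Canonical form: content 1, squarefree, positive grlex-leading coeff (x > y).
Degree: no degree-1 curve has this shape, so deg p = 2.
Reading off the gridlines: it misses every integer gridline on the y-axis.
Solving for integer coefficients yields p as stated.

3*x^2 + 2*x*y - 3*x - 2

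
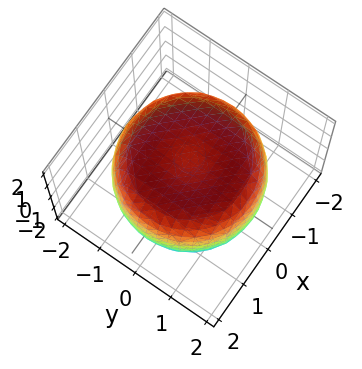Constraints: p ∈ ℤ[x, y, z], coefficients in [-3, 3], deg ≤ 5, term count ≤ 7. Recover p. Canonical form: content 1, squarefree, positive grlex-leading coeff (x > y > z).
The degree is 4 — the shape is more complex than any degree-3 surface.
Symmetries: every cross-section ⟂ z is a circle, so x, y appear only via x² + y².
Against the integer gridlines: a circular section at z = -1 has radius between 1 and 2.
Putting this together gives p.

x^4 + 2*x^2*y^2 + y^4 - 2*x^2 - 2*y^2 + 2*z^2 - 3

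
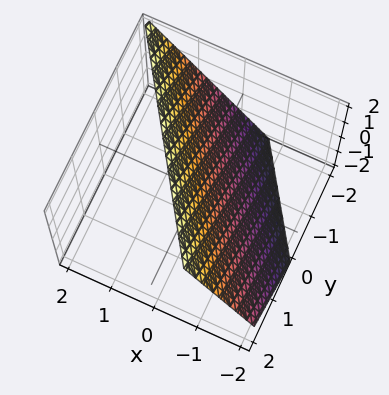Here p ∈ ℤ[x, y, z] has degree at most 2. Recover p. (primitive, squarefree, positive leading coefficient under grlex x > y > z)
(a) The degree is 1 — every cross-section is a straight line — this is a plane.
(b) From the visible intercepts: it meets the z-axis at z = 1 (among the integer gridlines); it crosses the y-axis at the gridline y = -1.
(c) Putting this together gives p.

3*x + 2*y - 2*z + 2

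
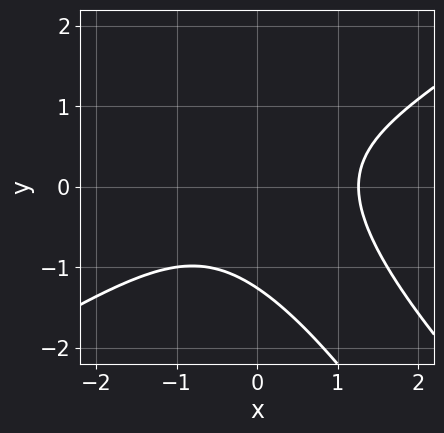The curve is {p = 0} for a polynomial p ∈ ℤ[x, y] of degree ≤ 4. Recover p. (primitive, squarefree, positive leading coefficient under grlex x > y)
x^3 - 2*x*y^2 - y^3 - 2

First, the degree is 3 — the shape is more complex than any degree-2 curve.
Finally, putting this together gives p.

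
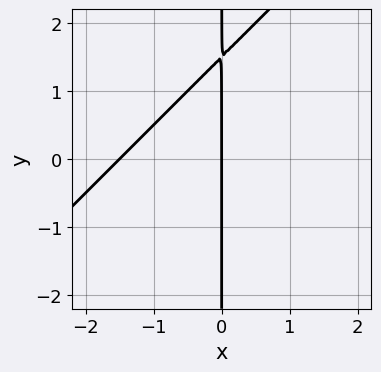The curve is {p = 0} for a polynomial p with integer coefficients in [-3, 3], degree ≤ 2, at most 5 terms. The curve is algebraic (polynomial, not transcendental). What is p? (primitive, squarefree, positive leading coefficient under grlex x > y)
First, degree: the shape is more complex than any degree-1 curve, so deg p = 2.
Next, observable constraints: every point of the y-axis in the box is on the curve; one x-axis crossing is at x = 0.
Finally, matching integer coefficients to the picture gives p.

2*x^2 - 2*x*y + 3*x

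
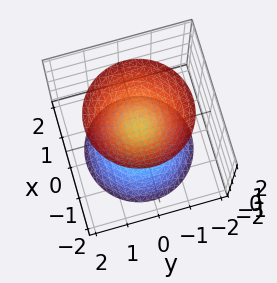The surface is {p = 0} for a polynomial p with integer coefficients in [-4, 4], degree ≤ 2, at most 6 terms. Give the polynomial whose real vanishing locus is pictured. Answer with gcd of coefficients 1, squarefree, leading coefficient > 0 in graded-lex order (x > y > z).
3*x^2 + 3*y^2 - 2*z^2 + 1

1. There are 2 components.
2. Degree: two separate bowl-shaped sheets opening away from each other; a quadric, so deg p = 2.
3. Symmetries: it's symmetric under z → −z, forcing even powers of z; the z-axis is an axis of rotation, so x and y enter only as x² + y².
4. From the visible intercepts: a circular section at z = -1 has radius between 0 and 1; the surface avoids every integer y-axis point in the box; the surface avoids every integer x-axis point in the box.
5. Assembling these constraints gives the stated polynomial.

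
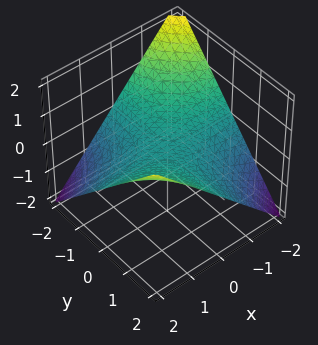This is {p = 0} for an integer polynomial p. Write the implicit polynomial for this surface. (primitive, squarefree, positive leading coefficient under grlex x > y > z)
x*y - 2*z

(a) Degree: a hyperbolic paraboloid; a quadric, so deg p = 2.
(b) Observable constraints: one z-axis crossing is at z = 0; the visible x-axis segment lies entirely on the surface; every point of the y-axis in the box is on the surface.
(c) Fitting integer coefficients to these (and the overall shape) gives p.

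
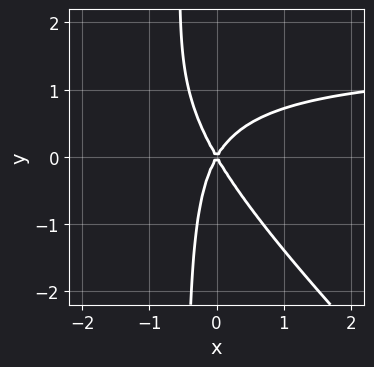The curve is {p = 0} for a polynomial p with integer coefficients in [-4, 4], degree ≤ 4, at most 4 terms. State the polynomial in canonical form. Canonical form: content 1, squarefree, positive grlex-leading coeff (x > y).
2*x^2*y + 2*x*y^2 - 3*x^2 + y^2

First, degree: the shape is more complex than any degree-2 curve, so deg p = 3.
Next, reading off the gridlines: it crosses the y-axis at the gridline y = 0; it crosses the x-axis at the gridline x = 0.
Finally, solving for integer coefficients yields p as stated.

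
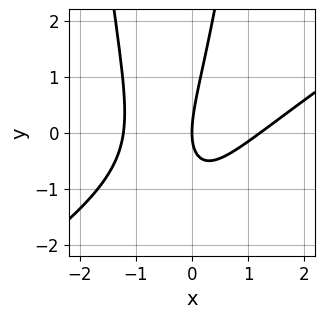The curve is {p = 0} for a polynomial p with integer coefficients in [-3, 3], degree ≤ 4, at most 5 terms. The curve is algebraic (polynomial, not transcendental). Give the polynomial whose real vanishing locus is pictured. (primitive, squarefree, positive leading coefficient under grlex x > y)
1. The degree is 3 — the shape is more complex than any degree-2 curve.
2. Checking where it meets the axes: it crosses the y-axis at the gridline y = 0; it meets the x-axis at x = 0 (among the integer gridlines).
3. Putting this together gives p.

2*x^3 - 3*x^2*y - 3*x*y + y^2 - 3*x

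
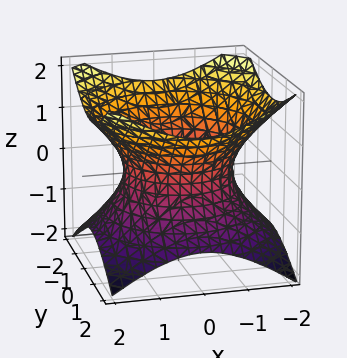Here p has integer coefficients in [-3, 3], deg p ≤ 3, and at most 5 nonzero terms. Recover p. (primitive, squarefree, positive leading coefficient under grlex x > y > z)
2*x^2 + 2*y^2 - 3*z^2 - 3

(a) deg p = 2.
(b) Symmetries: the z ↦ −z reflection is a symmetry, so z appears only in even powers; every cross-section ⟂ z is a circle, so x, y appear only via x² + y².
(c) From the axis intercepts and sections: a circular section at z = -1 has radius between 1 and 2; the surface avoids every integer z-axis point in the box.
(d) The integer polynomial consistent with all of this is the stated p.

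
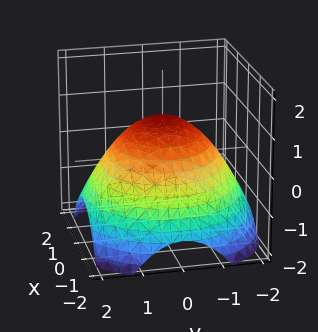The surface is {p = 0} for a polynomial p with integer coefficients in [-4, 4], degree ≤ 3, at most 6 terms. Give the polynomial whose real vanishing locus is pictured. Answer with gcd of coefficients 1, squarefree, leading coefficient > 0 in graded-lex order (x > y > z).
(a) deg p = 2. A generic line meets the surface in up to 2 points.
(b) Symmetries: the surface is invariant under rotation about z: p = q(x² + y², z).
(c) From the visible intercepts: it meets the z-axis at z = 1 (among the integer gridlines); a circular section at z = 0 has radius between 1 and 2.
(d) Putting this together gives p.

x^2 + y^2 + 2*z - 2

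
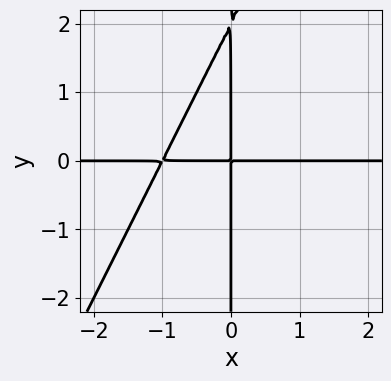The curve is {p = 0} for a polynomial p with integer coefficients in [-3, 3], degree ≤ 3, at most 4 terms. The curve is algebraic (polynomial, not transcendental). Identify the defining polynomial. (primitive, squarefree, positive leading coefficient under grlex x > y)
(a) Degree: a generic line meets the curve in up to 3 points, so deg p = 3.
(b) Checking where it meets the axes: the visible x-axis segment lies entirely on the curve; every point of the y-axis in the box is on the curve.
(c) Together with the visible shape, these determine p as stated.

2*x^2*y - x*y^2 + 2*x*y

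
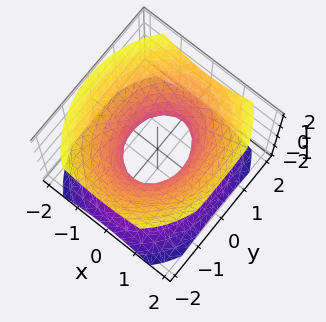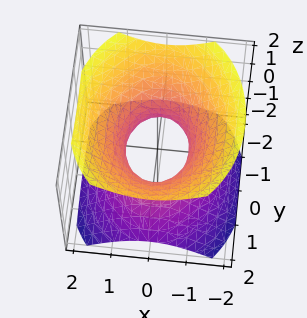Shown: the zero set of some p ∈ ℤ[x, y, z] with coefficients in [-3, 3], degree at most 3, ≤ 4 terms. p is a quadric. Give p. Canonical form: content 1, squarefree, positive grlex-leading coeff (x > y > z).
3*x^2 + 2*y^2 - 3*z^2 - 2

(a) The degree is 2 — an hourglass — one-sheet hyperboloid; a quadric.
(b) Symmetries: the y ↦ −y reflection is a symmetry, so y appears only in even powers; mirror symmetry z ↦ −z ⇒ only even powers of z; it's symmetric under x → −x, forcing even powers of x.
(c) Checking where it meets the axes: among the integer gridlines, it crosses the y-axis at y ∈ {-1, 1}; no z-intercept at any integer in the box.
(d) Solving for integer coefficients yields p as stated.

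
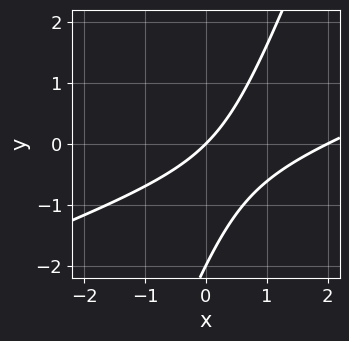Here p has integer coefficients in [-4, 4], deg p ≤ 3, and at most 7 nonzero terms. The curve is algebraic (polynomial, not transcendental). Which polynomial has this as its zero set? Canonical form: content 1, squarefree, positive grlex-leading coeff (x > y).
x^2 - 3*x*y + y^2 - 2*x + 2*y

The degree is 2 — the shape is more complex than any degree-1 curve.
Against the integer gridlines: among the integer gridlines, it crosses the y-axis at y ∈ {-2, 0}; among the integer gridlines, it crosses the x-axis at x ∈ {0, 2}.
Fitting integer coefficients to these (and the overall shape) gives p.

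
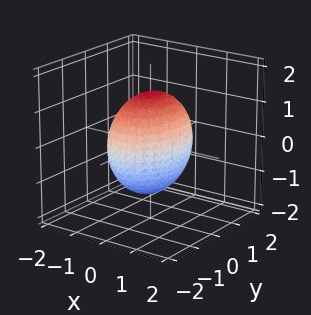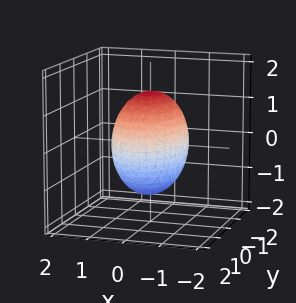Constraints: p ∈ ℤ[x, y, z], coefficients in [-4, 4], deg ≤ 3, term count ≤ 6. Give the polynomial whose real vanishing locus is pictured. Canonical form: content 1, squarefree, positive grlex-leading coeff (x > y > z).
2*x^2 + y^2 + z^2 - 2

First, the degree is 2 — a closed, bounded, convex surface; a quadric.
Next, symmetries: mirror symmetry y ↦ −y ⇒ only even powers of y; the z ↦ −z reflection is a symmetry, so z appears only in even powers; it's symmetric under x → −x, forcing even powers of x.
Next, checking where it meets the axes: among the integer gridlines, it crosses the x-axis at x ∈ {-1, 1}.
Finally, fitting integer coefficients to these (and the overall shape) gives p.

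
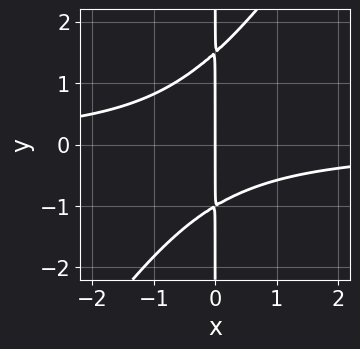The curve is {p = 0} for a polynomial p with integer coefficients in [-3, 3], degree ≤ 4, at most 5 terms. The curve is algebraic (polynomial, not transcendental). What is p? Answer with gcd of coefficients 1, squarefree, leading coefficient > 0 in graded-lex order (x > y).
The degree is 3 — a generic line meets the curve in up to 3 points.
Against the integer gridlines: every point of the y-axis in the box is on the curve; it crosses the x-axis at the gridline x = 0.
The integer polynomial consistent with all of this is the stated p.

3*x^2*y - 2*x*y^2 + x*y + 3*x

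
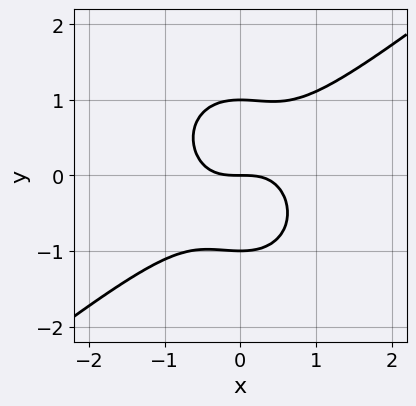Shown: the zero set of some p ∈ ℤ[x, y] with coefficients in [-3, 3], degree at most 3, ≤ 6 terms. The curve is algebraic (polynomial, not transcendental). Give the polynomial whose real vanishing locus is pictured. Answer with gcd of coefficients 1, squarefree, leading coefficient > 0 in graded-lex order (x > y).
3*x^3 - 2*x^2*y - 3*y^3 + 3*y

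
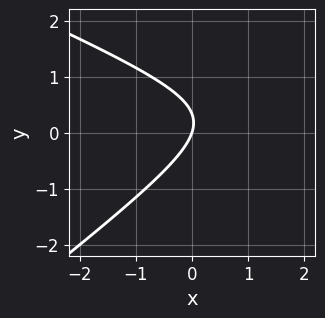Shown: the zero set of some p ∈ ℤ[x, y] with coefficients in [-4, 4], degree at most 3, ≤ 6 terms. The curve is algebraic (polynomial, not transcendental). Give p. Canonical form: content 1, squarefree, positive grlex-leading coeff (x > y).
x^2 + x*y - 3*y^2 - 3*x + y

deg p = 2.
Checking where it meets the axes: it crosses the x-axis at the gridline x = 0; one y-axis crossing is at y = 0.
Together with the visible shape, these determine p as stated.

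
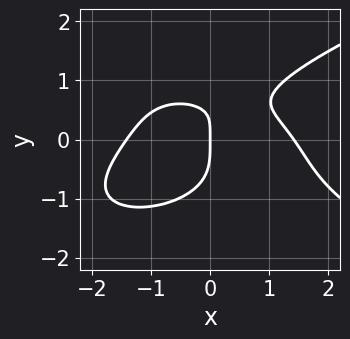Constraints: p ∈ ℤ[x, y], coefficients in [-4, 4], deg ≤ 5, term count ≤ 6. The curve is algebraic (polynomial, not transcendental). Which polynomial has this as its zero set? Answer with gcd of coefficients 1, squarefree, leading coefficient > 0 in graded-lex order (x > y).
(a) deg p = 4. The shape is more complex than any degree-3 curve.
(b) Observable constraints: it crosses the y-axis at the gridline y = 0; it crosses the x-axis at the gridline x = 0.
(c) Matching integer coefficients to the picture gives p.

2*y^4 - x^3 - 2*x*y + 2*x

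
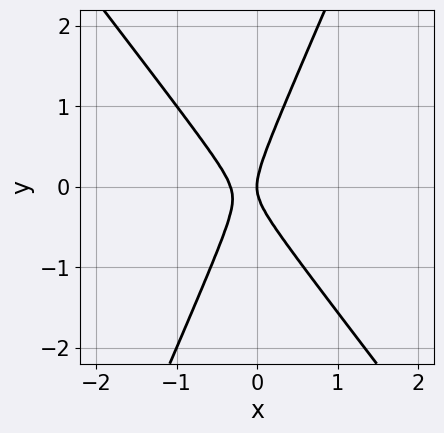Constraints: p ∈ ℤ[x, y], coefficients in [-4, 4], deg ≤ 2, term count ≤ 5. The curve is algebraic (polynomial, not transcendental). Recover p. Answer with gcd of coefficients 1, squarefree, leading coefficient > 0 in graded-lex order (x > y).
deg p = 2. The shape is more complex than any degree-1 curve.
Against the integer gridlines: it meets the y-axis at y = 0 (among the integer gridlines); it meets the x-axis at x = 0 (among the integer gridlines).
Fitting integer coefficients to these (and the overall shape) gives p.

3*x^2 + x*y - y^2 + x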